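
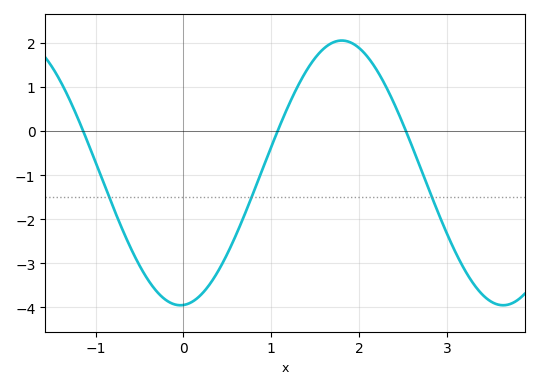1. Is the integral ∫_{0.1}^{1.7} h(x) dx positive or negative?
negative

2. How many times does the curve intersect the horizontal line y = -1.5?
3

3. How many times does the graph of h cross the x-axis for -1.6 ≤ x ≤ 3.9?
3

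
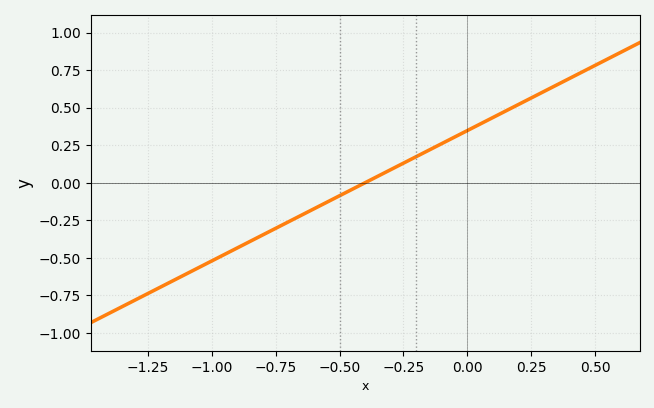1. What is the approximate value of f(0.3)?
0.609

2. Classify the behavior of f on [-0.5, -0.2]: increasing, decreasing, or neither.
increasing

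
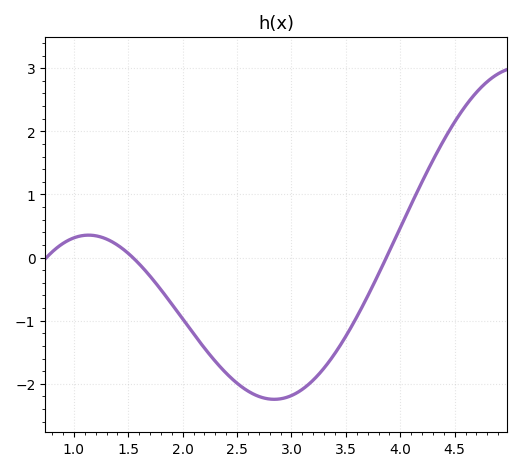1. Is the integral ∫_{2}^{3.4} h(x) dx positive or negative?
negative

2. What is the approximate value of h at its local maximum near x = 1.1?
0.4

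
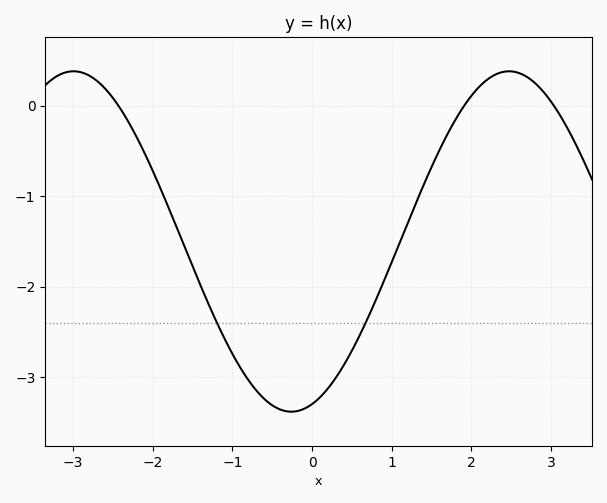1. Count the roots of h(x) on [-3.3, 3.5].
3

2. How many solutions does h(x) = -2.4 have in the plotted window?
2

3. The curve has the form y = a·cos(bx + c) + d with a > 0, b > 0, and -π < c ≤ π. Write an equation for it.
y = 1.88cos(1.1x - 2.8) - 1.5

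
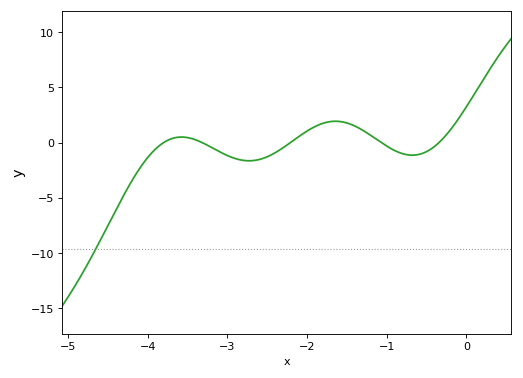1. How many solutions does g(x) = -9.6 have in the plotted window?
1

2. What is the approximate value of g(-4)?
-1.5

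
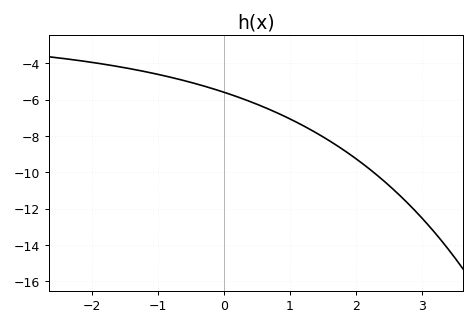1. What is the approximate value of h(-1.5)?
-4.24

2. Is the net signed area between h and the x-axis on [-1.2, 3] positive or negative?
negative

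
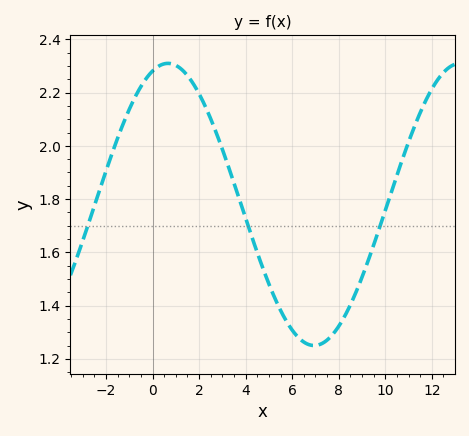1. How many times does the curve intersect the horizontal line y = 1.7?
3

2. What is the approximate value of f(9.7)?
1.68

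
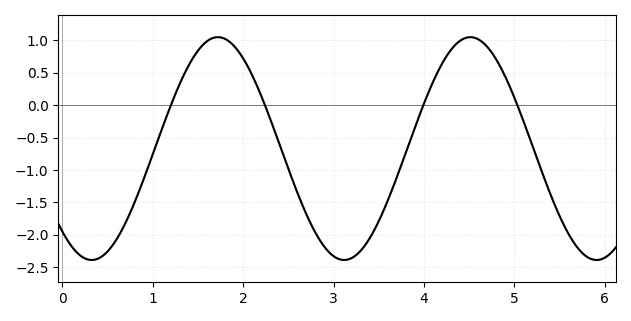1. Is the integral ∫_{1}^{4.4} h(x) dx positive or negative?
negative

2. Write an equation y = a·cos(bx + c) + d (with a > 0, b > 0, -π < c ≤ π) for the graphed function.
y = 1.72cos(2.25x + 2.41) - 0.67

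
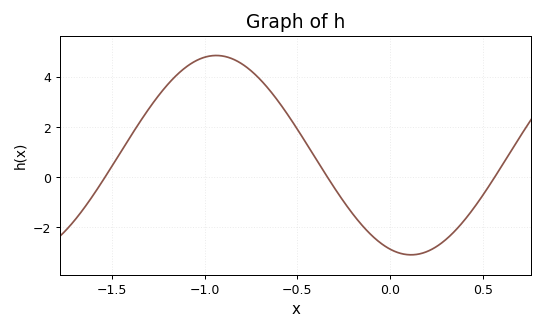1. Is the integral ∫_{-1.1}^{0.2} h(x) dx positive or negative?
positive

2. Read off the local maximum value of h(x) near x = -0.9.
4.8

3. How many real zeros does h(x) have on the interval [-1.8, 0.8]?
3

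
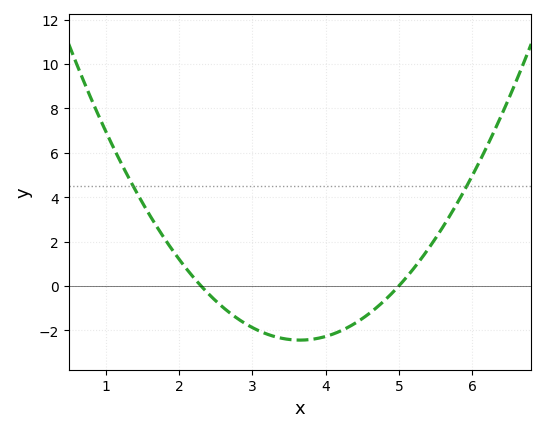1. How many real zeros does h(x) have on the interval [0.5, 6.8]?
2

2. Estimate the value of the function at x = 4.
-2.28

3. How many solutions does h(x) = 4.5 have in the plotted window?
2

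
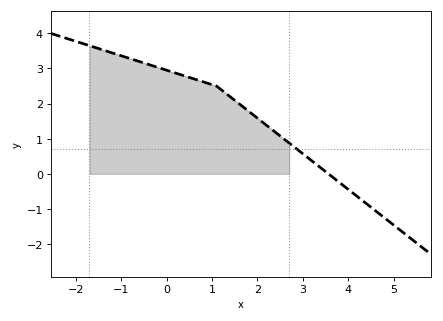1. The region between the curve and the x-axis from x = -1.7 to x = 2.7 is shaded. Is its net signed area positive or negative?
positive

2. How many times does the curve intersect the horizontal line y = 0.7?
1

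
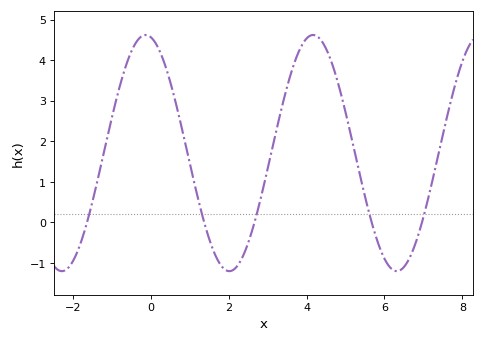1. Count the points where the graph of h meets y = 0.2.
5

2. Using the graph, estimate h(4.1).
4.6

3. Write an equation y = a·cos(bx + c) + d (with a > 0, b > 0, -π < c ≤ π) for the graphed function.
y = 2.91cos(1.5x + 0.2) + 1.71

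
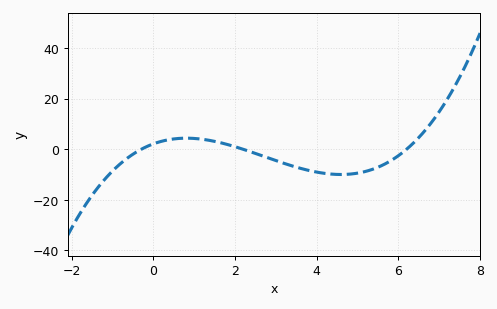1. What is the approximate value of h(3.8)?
-8.34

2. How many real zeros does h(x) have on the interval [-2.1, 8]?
3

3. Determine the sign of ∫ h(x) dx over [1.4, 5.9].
negative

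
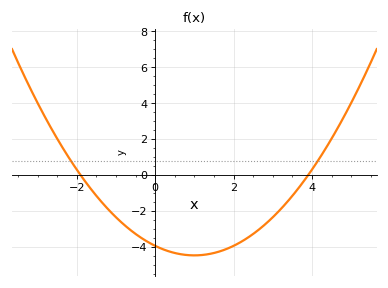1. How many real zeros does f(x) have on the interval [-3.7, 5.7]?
2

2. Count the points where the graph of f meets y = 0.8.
2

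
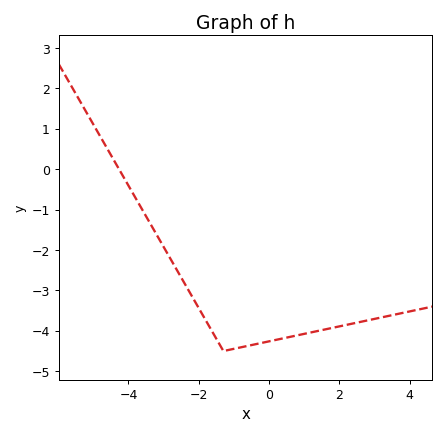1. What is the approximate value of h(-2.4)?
-2.8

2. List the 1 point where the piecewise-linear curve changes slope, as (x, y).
(-1.3, -4.5)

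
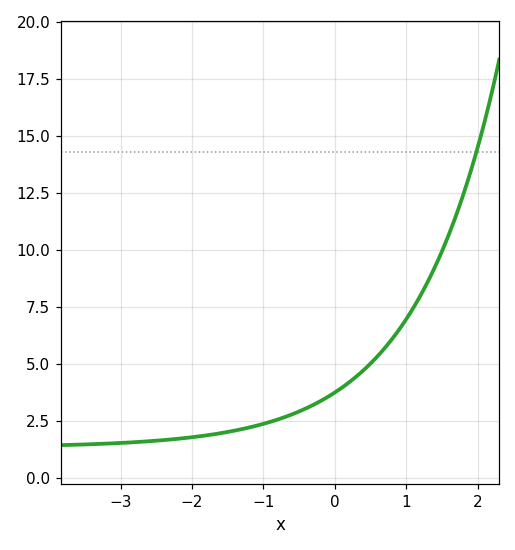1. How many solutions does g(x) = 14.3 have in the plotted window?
1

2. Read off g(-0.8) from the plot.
2.6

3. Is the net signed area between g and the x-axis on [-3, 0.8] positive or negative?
positive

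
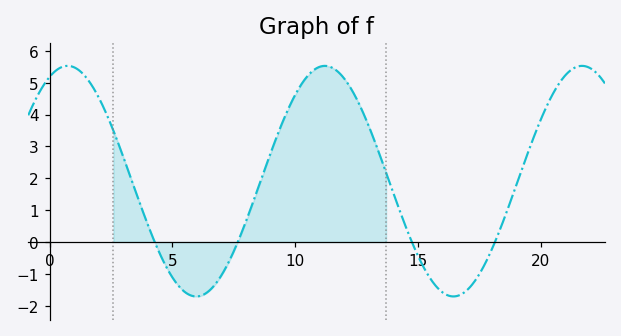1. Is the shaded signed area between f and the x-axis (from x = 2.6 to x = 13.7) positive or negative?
positive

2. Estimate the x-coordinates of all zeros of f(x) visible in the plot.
4.28, 7.66, 14.8, 18.1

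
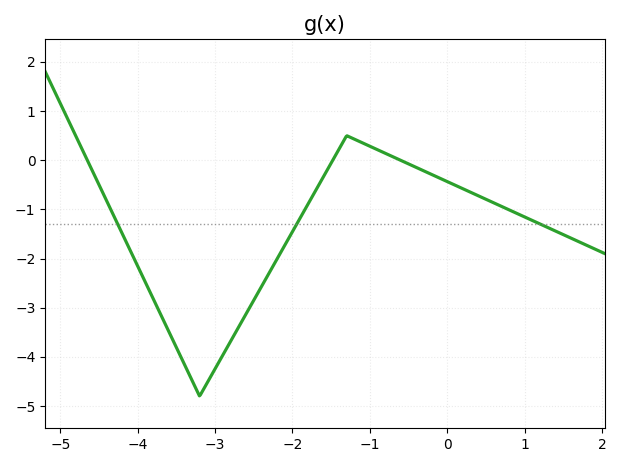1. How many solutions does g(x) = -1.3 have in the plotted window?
3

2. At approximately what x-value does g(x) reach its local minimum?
-3.2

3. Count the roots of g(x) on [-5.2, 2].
3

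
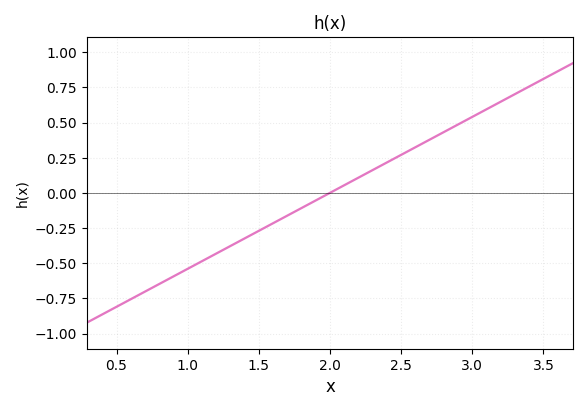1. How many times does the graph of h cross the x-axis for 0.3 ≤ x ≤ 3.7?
1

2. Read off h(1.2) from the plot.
-0.45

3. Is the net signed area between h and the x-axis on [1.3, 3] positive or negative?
positive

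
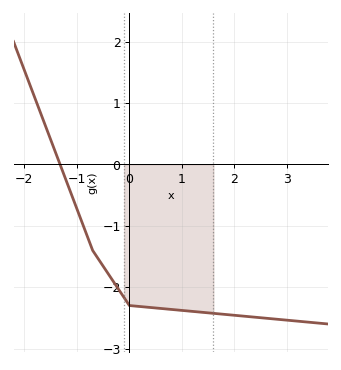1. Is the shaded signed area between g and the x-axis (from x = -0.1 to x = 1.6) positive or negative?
negative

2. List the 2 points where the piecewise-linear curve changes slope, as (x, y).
(-0.7, -1.4); (0, -2.3)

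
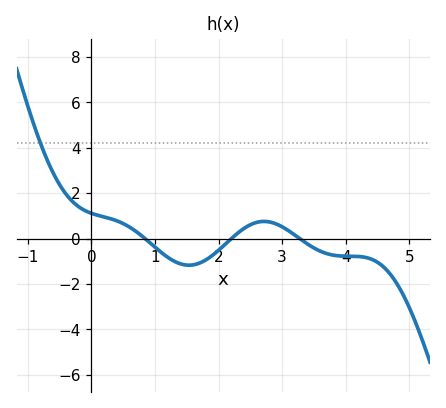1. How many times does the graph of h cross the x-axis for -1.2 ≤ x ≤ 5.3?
3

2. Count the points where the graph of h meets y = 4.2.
1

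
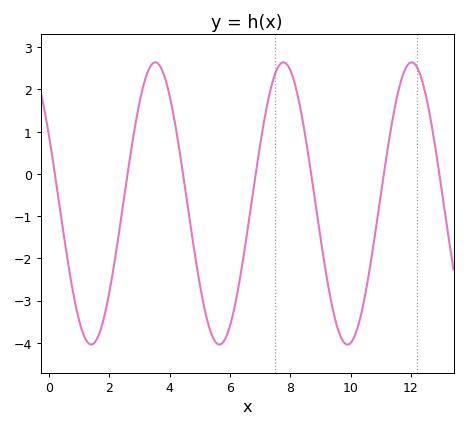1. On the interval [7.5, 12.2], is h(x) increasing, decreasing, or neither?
neither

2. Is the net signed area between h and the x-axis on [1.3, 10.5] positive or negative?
negative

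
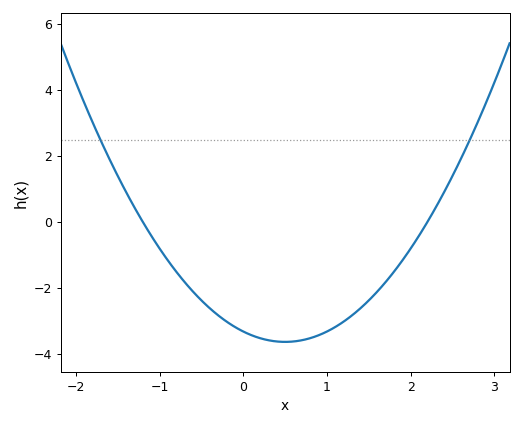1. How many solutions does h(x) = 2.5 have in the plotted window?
2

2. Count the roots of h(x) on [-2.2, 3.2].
2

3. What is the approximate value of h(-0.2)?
-3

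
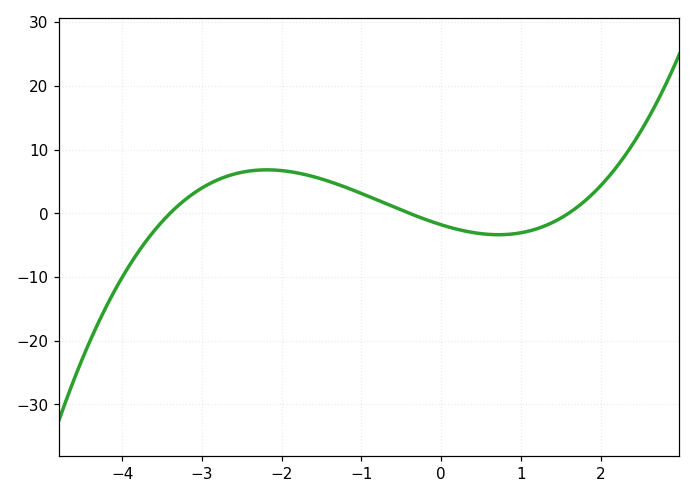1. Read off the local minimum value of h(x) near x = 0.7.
-3.37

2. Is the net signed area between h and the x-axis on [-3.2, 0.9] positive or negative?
positive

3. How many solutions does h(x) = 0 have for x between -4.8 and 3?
3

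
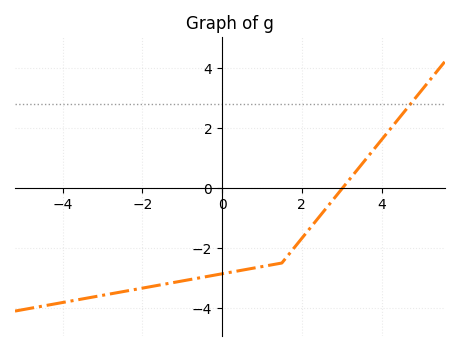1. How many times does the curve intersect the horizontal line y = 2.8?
1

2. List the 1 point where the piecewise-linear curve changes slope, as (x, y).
(1.5, -2.5)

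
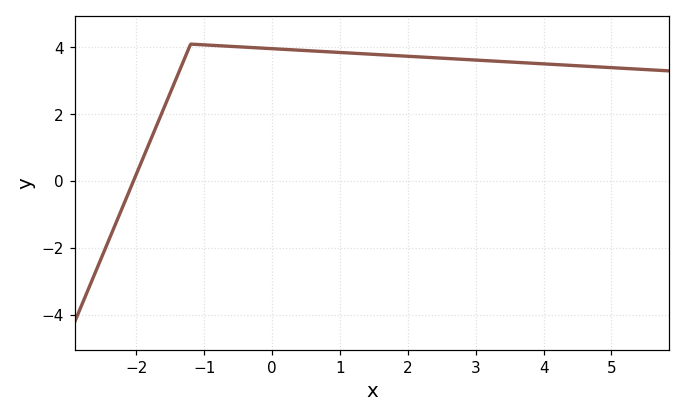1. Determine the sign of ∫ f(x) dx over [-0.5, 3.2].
positive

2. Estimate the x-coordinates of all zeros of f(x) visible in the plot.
-2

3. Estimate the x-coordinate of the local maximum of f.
-1.2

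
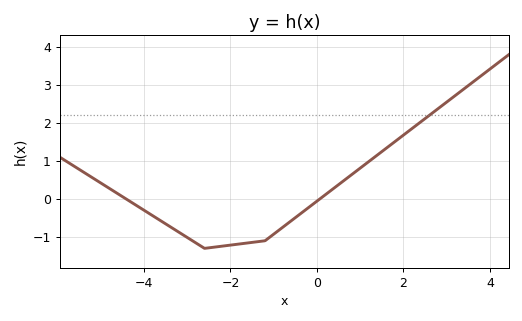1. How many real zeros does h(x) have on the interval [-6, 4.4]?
2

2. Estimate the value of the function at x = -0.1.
-0.1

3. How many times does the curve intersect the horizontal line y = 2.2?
1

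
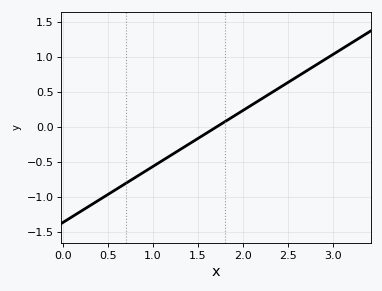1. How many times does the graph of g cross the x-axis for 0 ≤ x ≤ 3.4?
1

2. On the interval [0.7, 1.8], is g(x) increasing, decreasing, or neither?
increasing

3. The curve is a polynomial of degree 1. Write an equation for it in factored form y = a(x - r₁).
y = 0.8(x - 1.7)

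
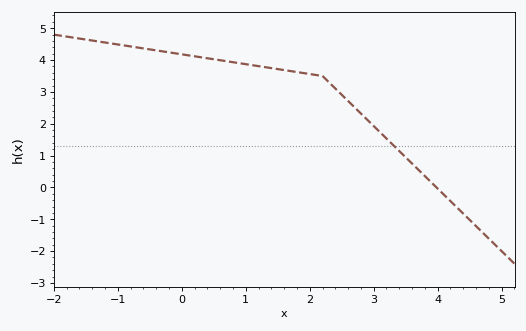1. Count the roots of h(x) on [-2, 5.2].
1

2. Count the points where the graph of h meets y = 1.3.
1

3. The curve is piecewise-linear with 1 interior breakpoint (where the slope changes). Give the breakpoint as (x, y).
(2.2, 3.5)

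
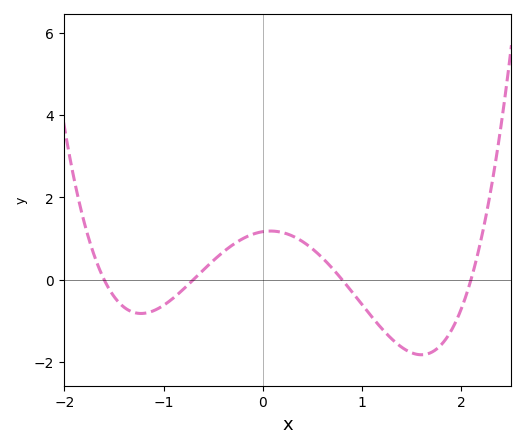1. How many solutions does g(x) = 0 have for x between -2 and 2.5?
4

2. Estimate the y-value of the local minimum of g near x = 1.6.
-1.83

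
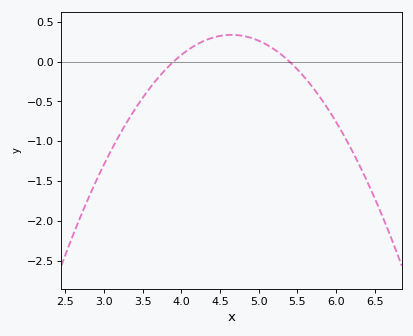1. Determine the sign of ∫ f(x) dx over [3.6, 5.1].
positive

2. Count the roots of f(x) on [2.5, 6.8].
2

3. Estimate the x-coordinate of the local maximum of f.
4.6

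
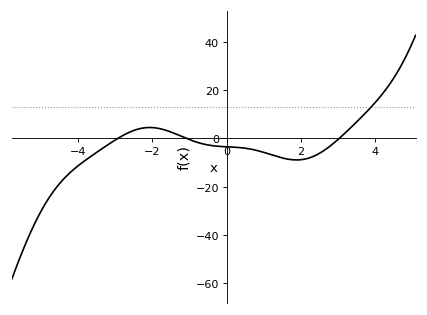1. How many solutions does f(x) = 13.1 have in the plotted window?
1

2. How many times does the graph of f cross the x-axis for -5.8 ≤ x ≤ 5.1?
3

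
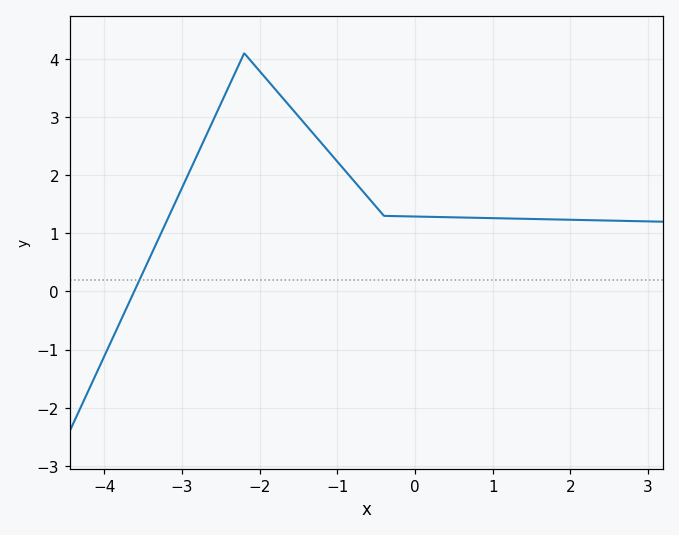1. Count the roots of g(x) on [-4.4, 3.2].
1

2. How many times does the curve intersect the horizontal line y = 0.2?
1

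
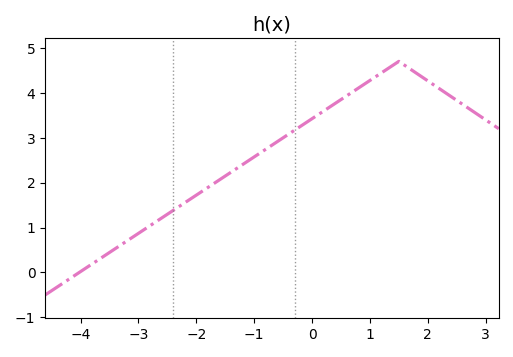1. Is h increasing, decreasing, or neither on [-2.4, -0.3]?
increasing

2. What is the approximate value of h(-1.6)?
2.1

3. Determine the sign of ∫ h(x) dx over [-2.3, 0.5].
positive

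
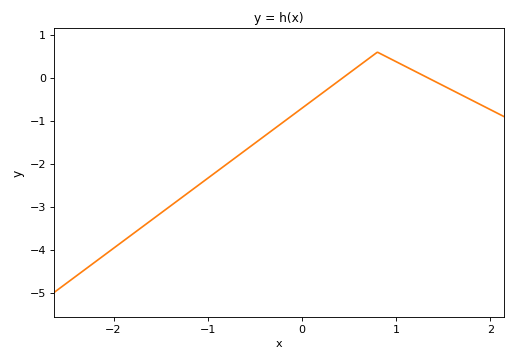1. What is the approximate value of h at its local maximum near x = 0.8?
0.599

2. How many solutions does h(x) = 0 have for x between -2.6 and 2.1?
2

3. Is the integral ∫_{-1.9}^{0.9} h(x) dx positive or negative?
negative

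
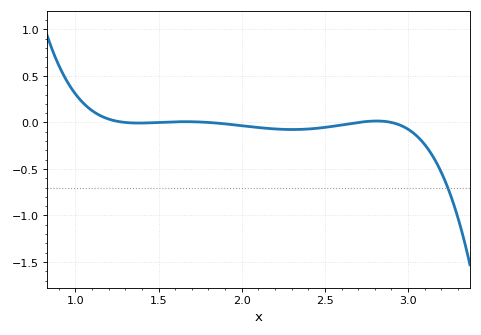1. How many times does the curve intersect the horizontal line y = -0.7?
1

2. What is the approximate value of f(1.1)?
0.15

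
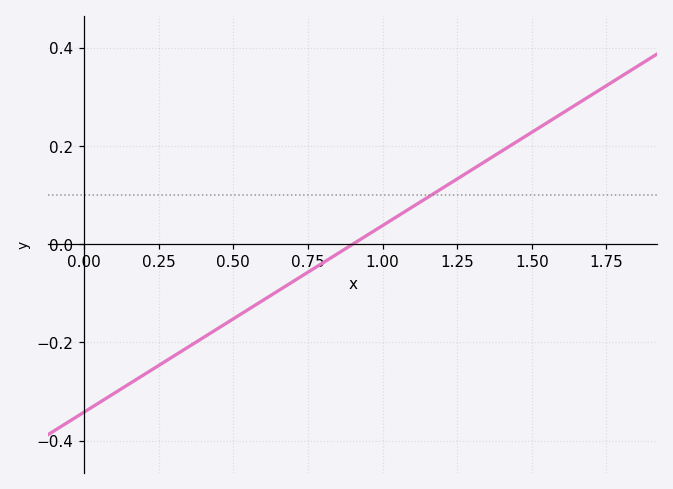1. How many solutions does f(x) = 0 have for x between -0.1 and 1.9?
1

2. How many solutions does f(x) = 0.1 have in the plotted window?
1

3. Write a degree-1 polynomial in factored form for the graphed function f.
y = 0.38(x - 0.9)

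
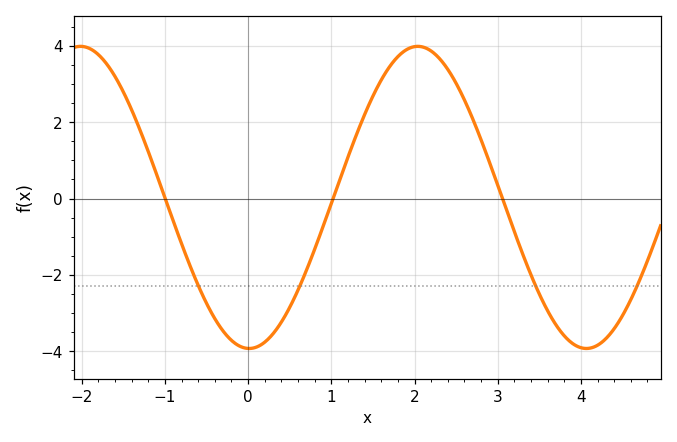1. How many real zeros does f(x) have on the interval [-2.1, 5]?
3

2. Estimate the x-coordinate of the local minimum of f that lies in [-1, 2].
0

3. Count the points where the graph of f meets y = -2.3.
4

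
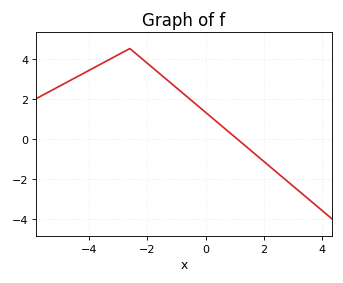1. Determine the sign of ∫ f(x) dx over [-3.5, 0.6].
positive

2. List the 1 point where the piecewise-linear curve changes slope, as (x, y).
(-2.6, 4.5)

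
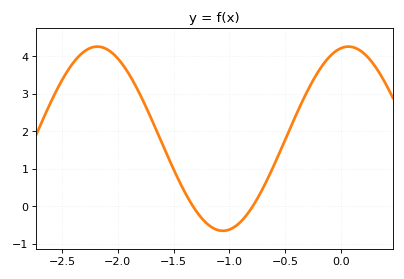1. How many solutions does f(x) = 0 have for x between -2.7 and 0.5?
2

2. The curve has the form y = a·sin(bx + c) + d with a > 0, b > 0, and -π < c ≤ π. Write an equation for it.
y = 2.46sin(2.79x + 1.38) + 1.8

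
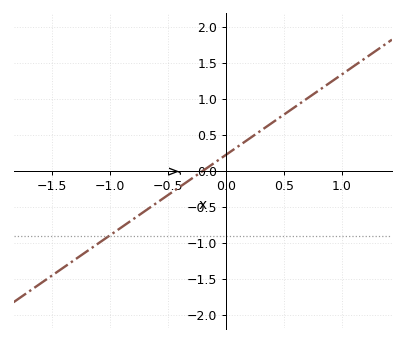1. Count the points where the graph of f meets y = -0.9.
1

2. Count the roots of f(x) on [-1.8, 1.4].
1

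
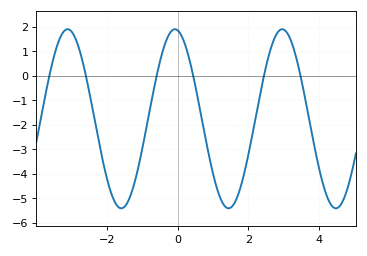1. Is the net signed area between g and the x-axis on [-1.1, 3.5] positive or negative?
negative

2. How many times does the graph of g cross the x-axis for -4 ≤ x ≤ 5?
6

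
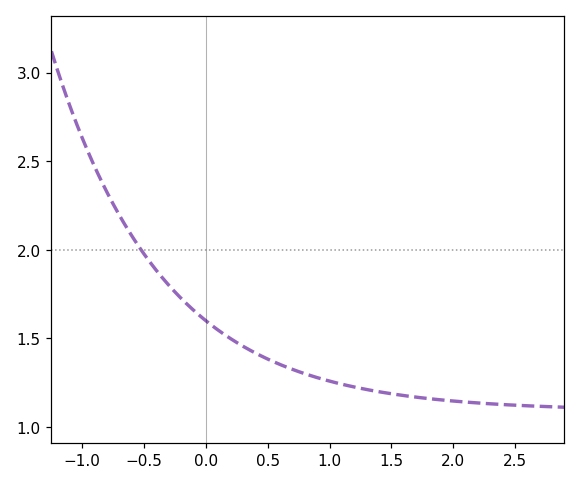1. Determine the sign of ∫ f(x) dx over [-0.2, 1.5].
positive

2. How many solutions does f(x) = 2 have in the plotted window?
1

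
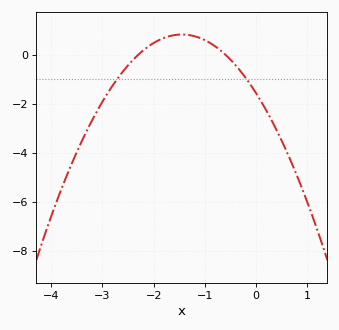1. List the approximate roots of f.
-2.3, -0.6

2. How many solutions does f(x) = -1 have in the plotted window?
2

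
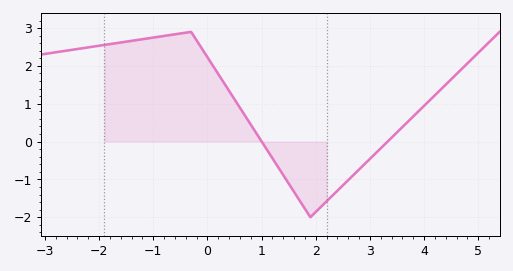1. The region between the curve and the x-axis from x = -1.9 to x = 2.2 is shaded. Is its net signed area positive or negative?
positive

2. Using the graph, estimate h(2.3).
-1.44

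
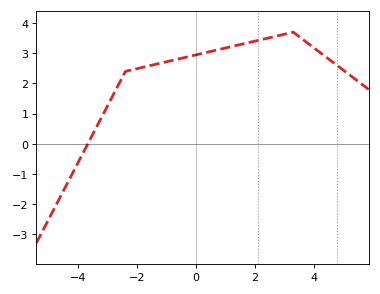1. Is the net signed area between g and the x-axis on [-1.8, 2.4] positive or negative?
positive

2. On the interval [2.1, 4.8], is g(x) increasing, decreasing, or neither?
neither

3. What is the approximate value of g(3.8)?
3.33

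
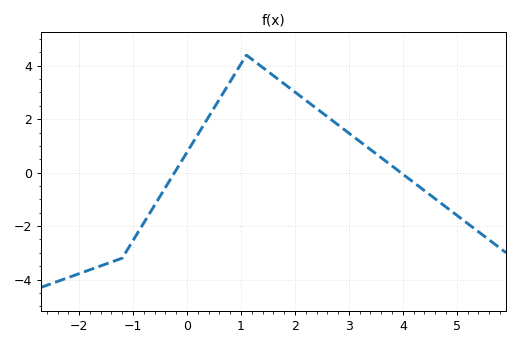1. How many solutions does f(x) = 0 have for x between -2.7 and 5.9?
2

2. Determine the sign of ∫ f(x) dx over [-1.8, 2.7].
positive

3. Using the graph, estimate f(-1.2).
-3.2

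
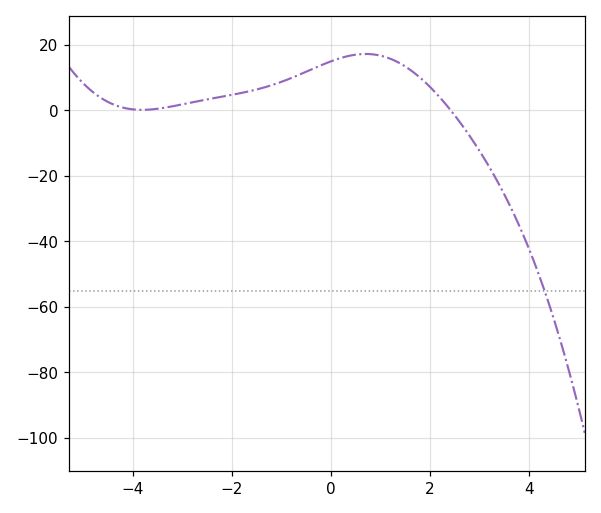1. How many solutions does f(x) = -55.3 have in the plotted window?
1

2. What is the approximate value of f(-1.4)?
6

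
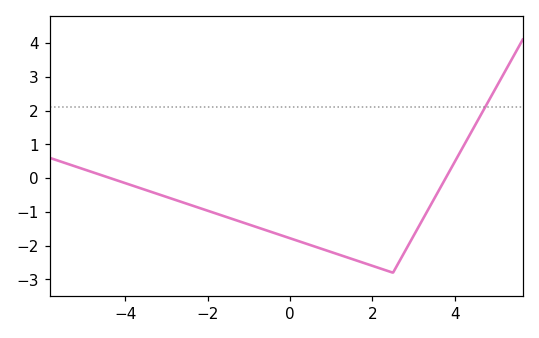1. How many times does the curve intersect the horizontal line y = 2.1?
1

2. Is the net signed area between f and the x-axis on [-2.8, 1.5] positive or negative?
negative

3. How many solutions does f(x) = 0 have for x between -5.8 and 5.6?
2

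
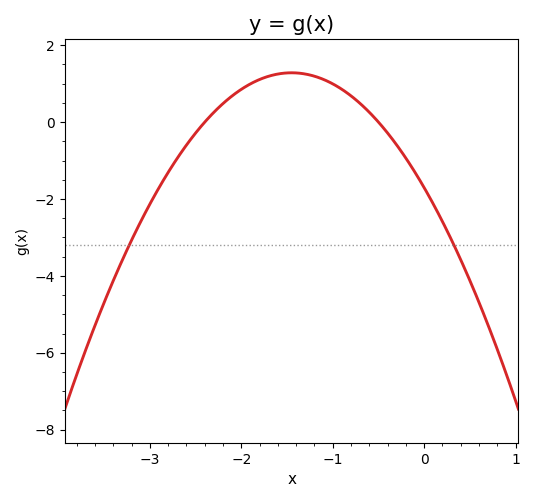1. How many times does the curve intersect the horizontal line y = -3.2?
2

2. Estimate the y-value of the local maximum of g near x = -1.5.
1.2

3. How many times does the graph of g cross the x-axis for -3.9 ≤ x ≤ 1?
2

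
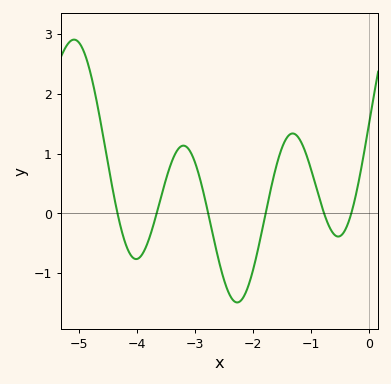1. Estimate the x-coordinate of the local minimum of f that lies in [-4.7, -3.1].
-4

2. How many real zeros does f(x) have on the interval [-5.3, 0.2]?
6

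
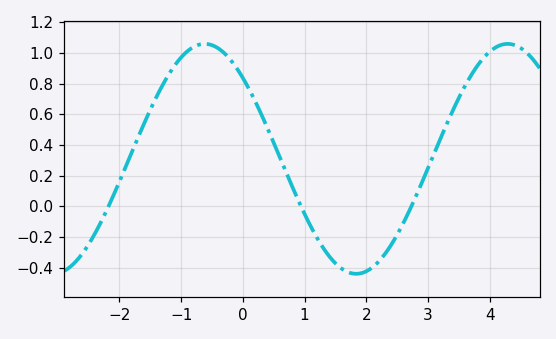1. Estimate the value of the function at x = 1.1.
-0.14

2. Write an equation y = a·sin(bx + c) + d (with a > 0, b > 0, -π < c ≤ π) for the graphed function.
y = 0.75sin(1.3x + 2.4) + 0.31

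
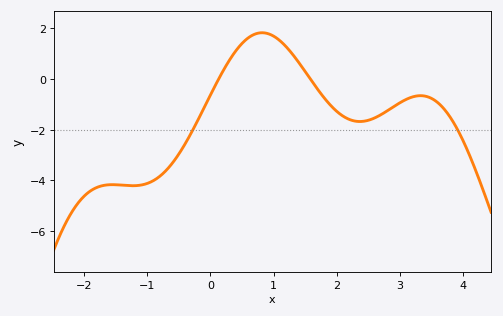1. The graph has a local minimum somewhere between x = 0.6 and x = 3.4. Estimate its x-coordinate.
2.37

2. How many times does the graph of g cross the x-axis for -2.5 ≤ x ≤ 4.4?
2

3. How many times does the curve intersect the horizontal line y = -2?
2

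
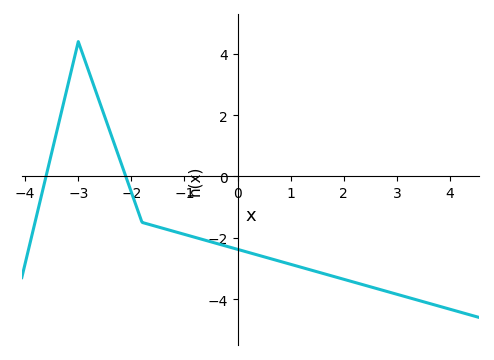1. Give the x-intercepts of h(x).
-3.61, -2.11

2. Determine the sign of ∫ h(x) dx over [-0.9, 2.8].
negative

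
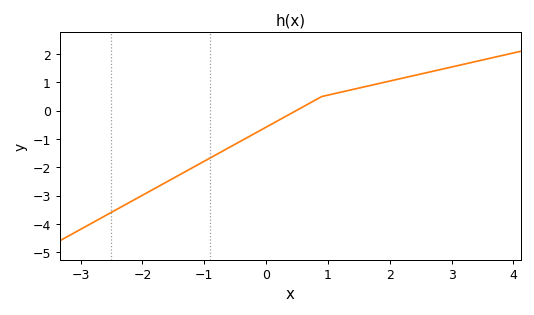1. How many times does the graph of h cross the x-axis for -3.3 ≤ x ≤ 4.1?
1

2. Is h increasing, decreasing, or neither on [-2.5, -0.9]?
increasing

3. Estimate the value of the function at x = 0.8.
0.38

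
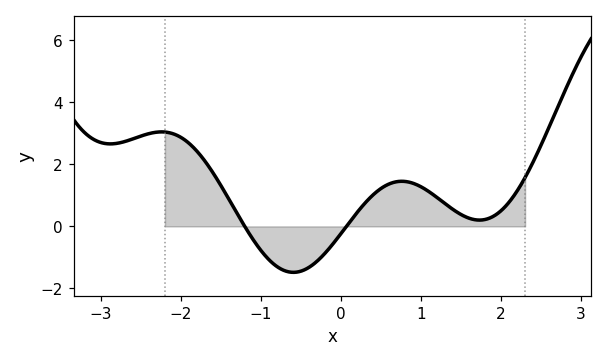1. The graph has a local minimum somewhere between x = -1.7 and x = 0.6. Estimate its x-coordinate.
-0.596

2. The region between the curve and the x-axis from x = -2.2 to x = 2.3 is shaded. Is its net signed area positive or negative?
positive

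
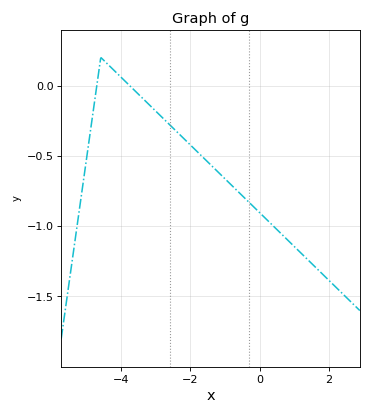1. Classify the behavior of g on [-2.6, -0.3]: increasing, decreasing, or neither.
decreasing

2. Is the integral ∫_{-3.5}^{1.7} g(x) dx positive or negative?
negative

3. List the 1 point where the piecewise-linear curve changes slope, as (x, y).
(-4.6, 0.2)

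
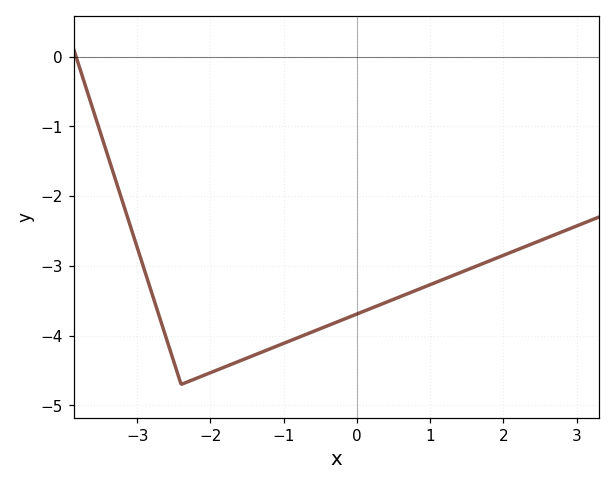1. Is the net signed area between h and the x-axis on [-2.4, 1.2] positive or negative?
negative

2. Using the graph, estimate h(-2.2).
-4.62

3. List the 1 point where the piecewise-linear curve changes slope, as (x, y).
(-2.4, -4.7)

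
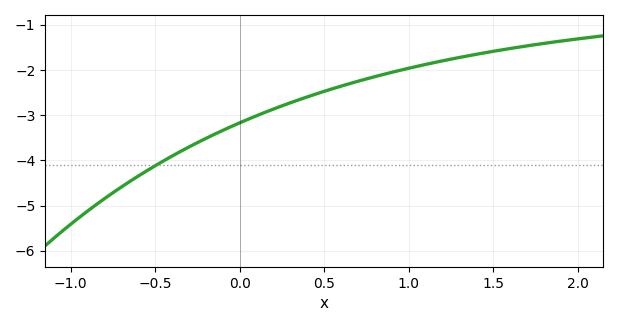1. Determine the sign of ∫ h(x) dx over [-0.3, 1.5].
negative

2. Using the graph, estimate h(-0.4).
-3.9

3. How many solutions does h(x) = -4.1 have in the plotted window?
1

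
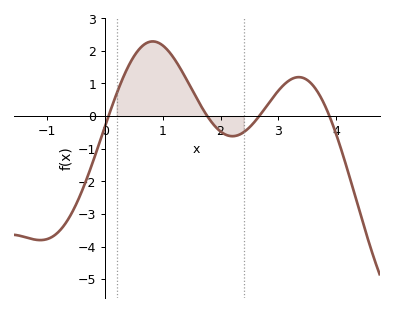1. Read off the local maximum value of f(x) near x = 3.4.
1.19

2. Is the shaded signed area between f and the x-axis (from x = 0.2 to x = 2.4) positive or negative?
positive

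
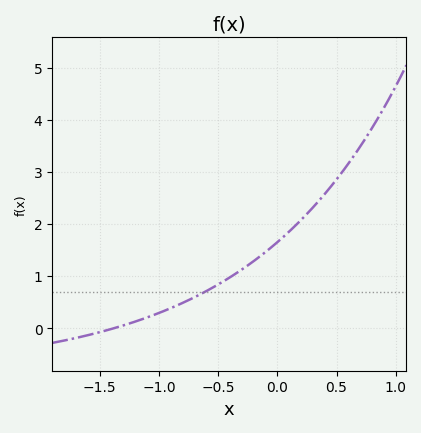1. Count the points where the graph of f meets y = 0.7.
1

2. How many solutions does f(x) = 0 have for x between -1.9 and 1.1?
1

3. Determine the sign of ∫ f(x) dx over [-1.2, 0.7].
positive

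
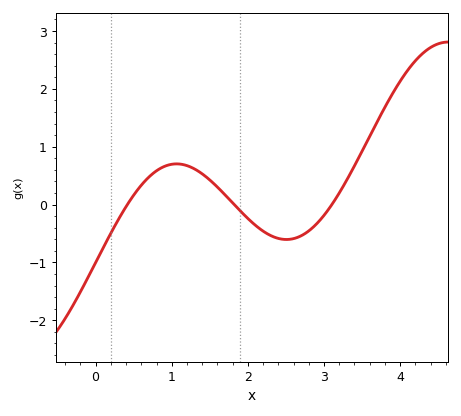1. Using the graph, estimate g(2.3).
-0.5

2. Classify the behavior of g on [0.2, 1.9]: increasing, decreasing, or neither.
neither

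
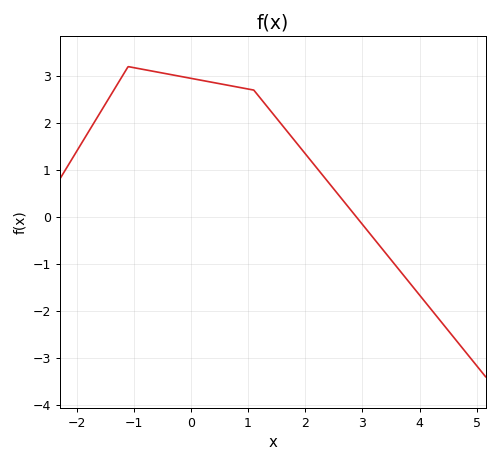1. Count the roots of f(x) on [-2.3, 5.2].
1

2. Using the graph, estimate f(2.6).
0.445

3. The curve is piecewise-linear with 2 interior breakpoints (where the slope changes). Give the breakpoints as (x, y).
(-1.1, 3.2); (1.1, 2.7)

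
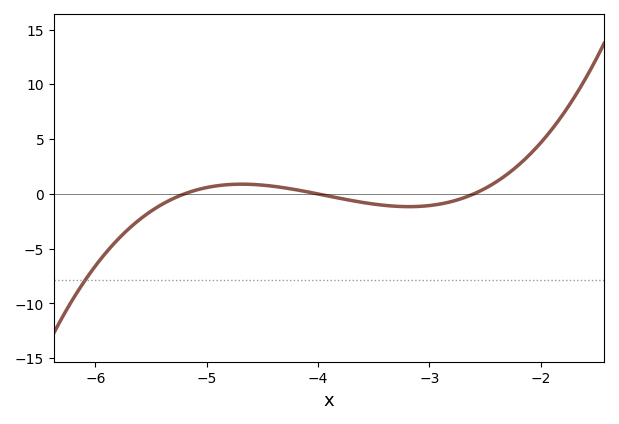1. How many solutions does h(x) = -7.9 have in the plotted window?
1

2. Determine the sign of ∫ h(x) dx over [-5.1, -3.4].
positive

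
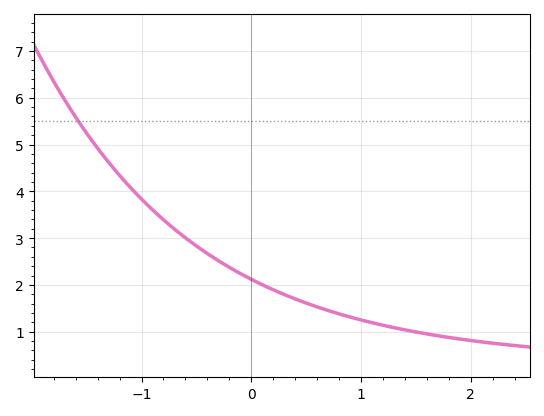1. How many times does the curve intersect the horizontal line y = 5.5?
1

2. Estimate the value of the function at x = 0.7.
1.45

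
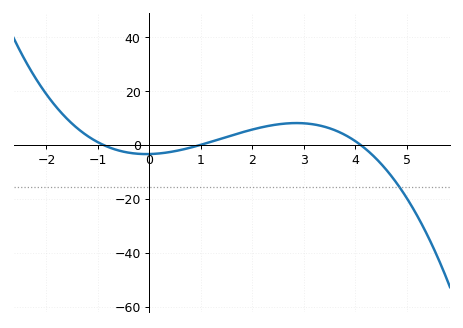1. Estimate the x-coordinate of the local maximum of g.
2.8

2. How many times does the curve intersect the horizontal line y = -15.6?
1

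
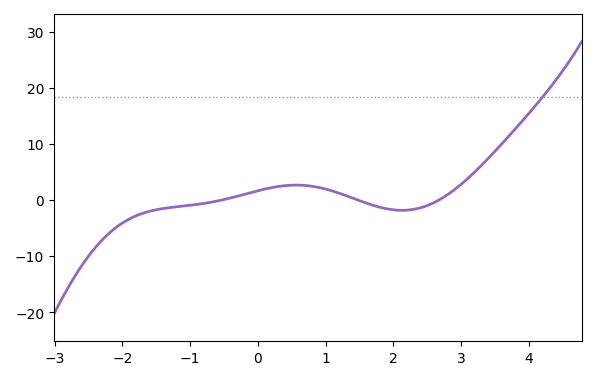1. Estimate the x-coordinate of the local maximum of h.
0.6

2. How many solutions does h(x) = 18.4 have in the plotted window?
1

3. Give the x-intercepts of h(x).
-0.6, 1.4, 2.6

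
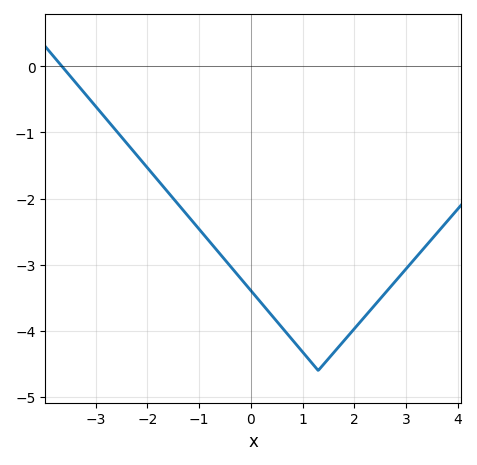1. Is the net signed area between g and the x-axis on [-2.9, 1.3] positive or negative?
negative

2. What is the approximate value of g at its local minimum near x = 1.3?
-4.6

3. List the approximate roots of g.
-3.6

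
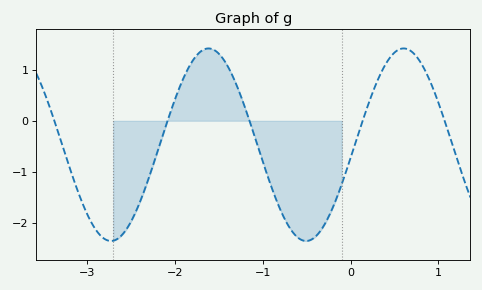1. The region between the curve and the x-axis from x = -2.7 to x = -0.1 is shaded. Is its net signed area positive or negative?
negative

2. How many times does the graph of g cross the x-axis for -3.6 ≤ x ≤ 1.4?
5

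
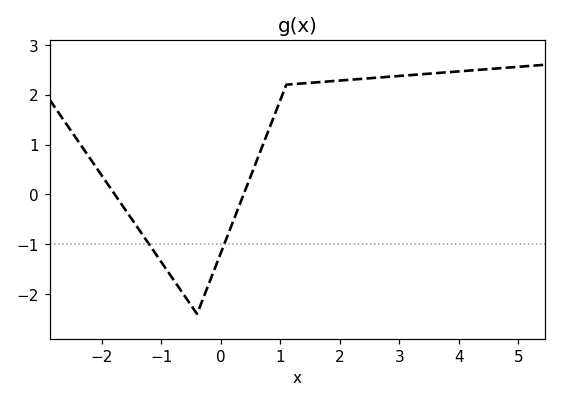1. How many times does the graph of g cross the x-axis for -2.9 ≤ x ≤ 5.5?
2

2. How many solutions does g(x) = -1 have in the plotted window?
2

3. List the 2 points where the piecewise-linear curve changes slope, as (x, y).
(-0.4, -2.4); (1.1, 2.2)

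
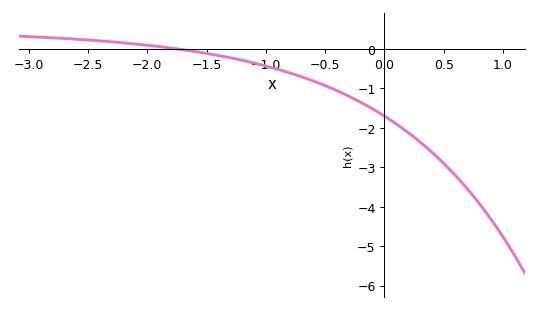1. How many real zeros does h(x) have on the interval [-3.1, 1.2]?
1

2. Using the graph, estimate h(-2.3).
0.2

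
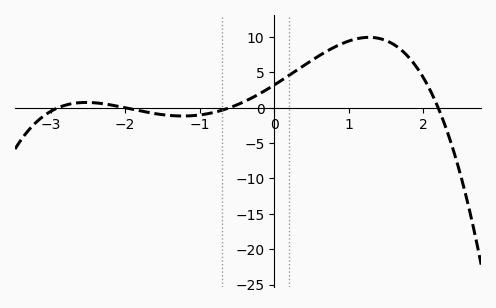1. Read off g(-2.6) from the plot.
0.726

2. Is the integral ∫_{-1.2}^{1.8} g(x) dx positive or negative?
positive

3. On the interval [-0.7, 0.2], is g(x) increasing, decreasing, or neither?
increasing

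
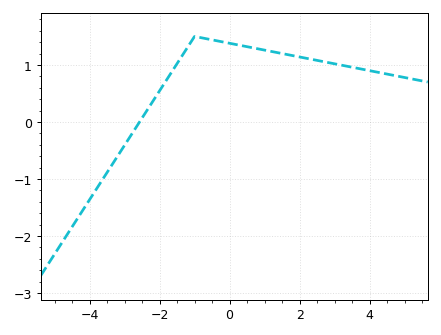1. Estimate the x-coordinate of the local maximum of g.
-1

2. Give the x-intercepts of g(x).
-2.6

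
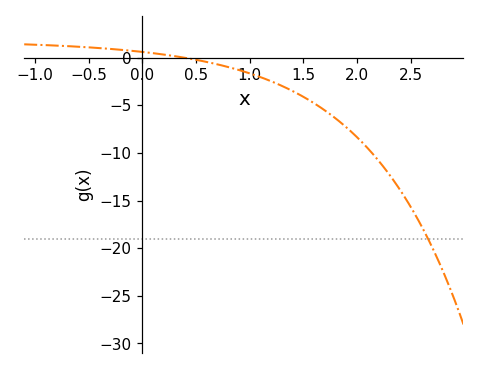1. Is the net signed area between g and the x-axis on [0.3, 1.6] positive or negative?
negative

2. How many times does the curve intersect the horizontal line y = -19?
1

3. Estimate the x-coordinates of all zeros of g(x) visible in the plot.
0.383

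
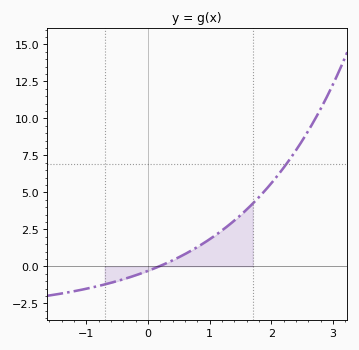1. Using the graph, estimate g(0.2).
0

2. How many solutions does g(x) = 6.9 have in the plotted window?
1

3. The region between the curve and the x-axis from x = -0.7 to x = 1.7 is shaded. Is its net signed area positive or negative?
positive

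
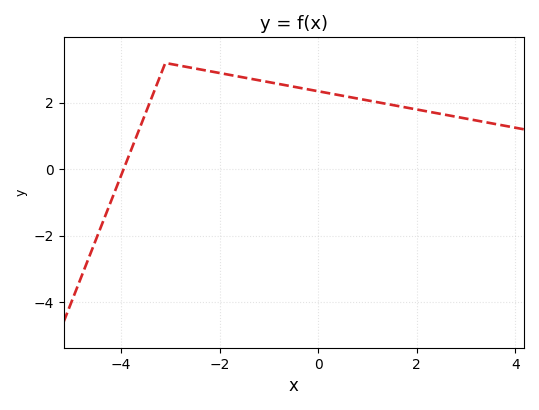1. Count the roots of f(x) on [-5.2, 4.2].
1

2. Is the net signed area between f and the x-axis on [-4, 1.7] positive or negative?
positive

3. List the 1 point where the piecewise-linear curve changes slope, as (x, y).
(-3.1, 3.2)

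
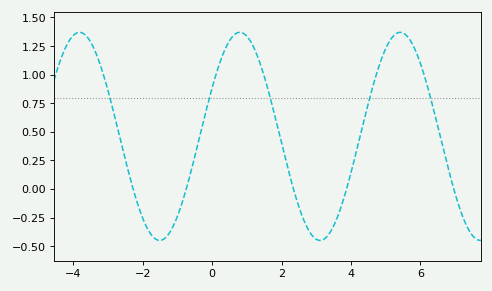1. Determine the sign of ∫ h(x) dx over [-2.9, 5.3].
positive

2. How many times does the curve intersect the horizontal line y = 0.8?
5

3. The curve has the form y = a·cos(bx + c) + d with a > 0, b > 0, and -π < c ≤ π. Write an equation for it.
y = 0.91cos(1.4x - 1.1) + 0.46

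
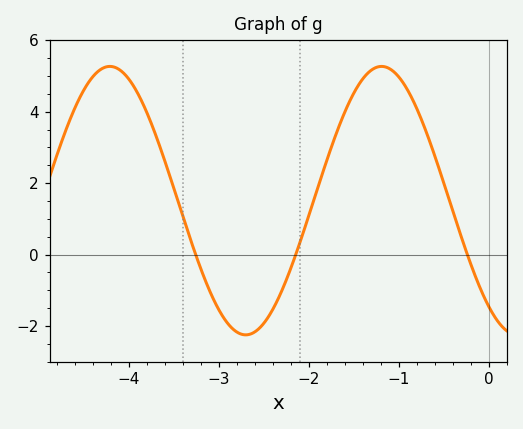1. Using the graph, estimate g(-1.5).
4.6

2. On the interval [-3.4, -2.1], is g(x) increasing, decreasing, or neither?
neither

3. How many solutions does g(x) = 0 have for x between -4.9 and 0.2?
3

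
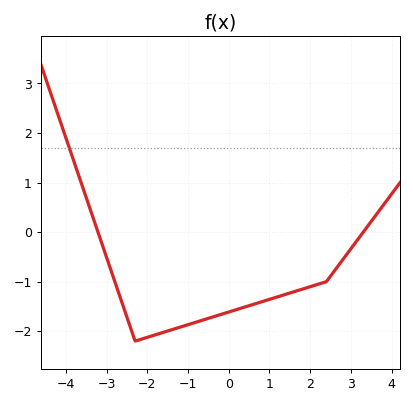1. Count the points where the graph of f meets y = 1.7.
1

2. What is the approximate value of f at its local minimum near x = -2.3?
-2.2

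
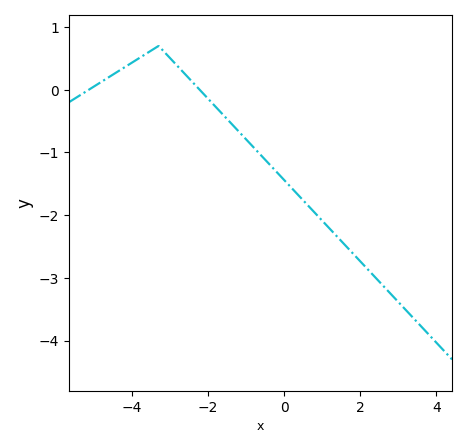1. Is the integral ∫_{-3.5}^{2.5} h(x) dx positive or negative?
negative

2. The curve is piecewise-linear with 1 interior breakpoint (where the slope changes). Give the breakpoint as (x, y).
(-3.3, 0.7)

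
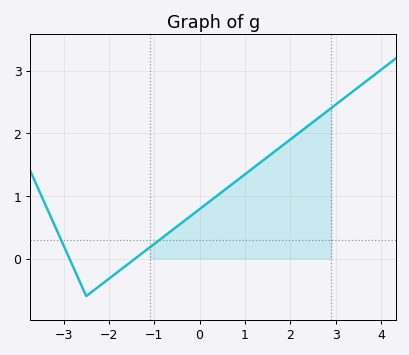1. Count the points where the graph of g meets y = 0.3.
2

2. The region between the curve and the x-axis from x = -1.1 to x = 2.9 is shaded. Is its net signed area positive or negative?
positive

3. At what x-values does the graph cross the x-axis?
-2.87, -1.42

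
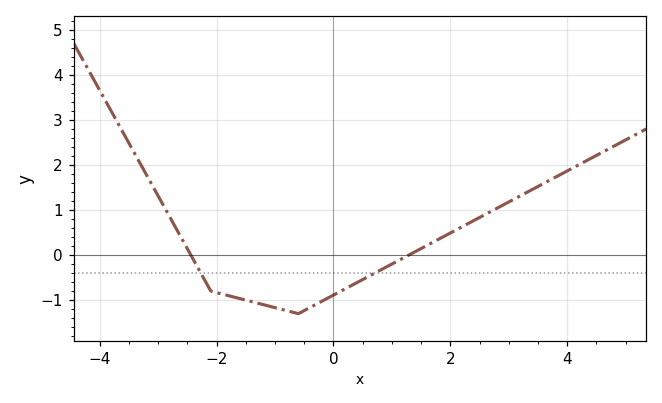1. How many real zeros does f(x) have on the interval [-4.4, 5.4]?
2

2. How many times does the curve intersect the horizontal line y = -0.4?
2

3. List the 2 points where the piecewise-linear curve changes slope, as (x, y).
(-2.1, -0.8); (-0.6, -1.3)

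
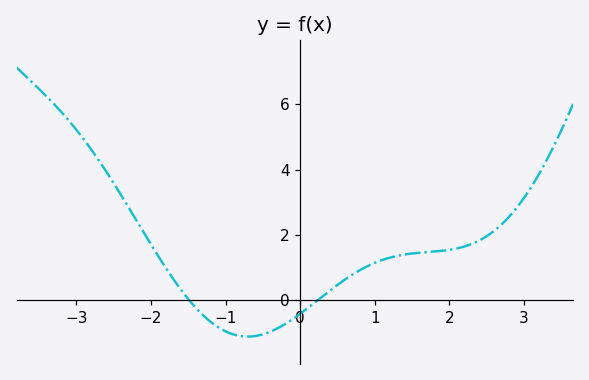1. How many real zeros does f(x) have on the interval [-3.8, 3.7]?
2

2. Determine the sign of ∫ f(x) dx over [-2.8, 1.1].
positive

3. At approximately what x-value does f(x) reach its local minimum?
-0.703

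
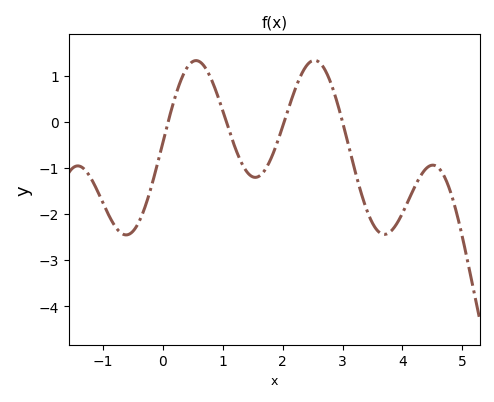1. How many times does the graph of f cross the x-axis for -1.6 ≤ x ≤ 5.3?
4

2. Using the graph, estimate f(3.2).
-1.02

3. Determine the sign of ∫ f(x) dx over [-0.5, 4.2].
negative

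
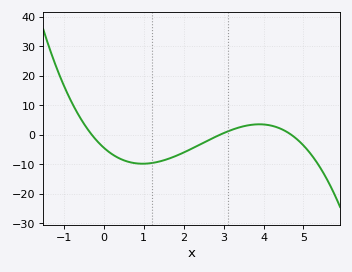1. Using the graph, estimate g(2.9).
0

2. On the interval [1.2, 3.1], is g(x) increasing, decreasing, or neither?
increasing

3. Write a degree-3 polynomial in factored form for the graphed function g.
y = -1.07(x + 0.3)(x - 2.9)(x - 4.7)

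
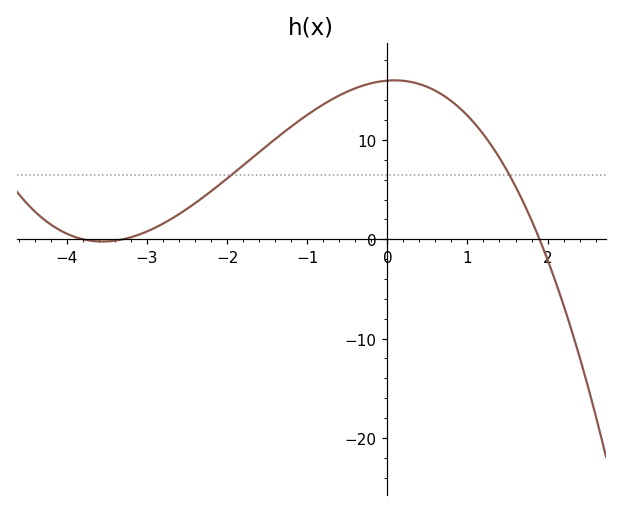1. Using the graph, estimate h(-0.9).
13.1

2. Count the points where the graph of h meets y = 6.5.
2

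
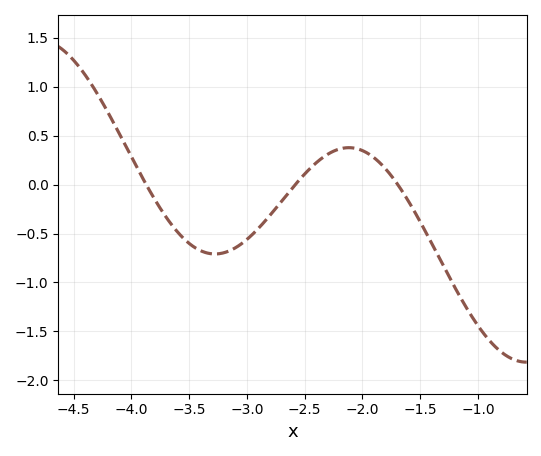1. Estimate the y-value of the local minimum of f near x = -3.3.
-0.7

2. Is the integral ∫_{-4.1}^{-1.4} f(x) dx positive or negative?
negative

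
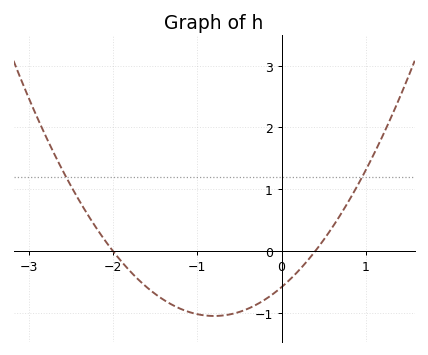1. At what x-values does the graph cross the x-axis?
-2, 0.4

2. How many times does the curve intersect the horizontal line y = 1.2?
2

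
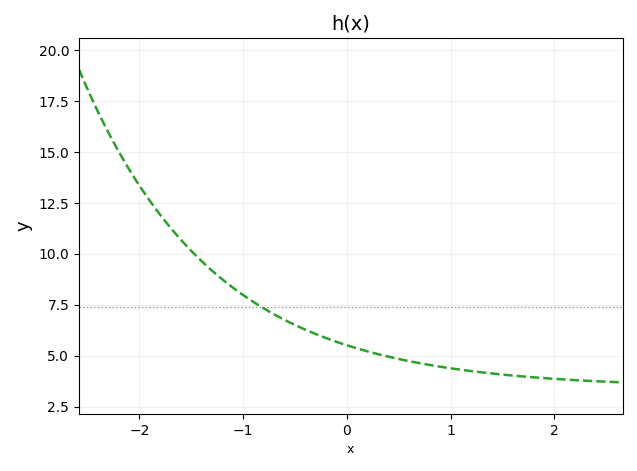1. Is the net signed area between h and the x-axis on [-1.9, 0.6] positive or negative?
positive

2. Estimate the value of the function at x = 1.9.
3.89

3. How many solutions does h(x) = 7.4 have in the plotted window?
1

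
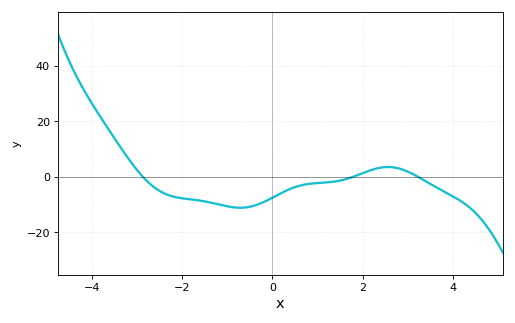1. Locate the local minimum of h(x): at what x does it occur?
-0.715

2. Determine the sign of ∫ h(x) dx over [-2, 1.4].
negative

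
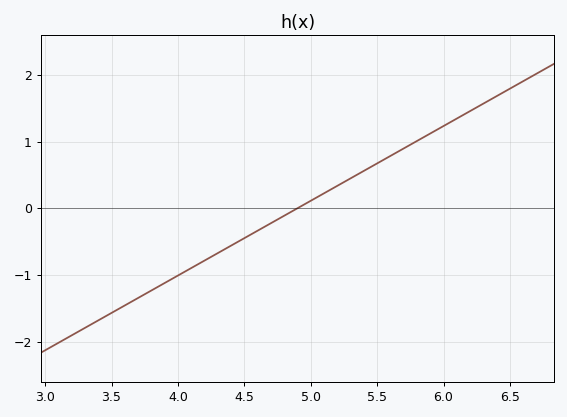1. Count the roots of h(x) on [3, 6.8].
1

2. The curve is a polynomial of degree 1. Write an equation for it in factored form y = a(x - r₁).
y = 1.12(x - 4.9)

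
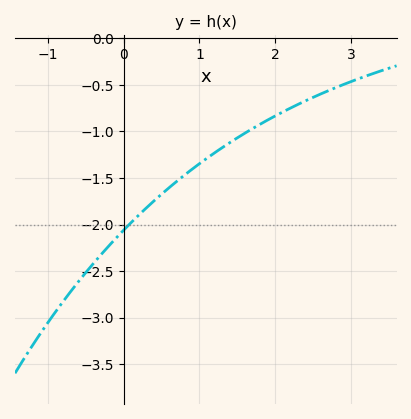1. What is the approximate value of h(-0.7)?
-2.7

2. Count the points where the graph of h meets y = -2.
1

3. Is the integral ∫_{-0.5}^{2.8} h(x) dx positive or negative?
negative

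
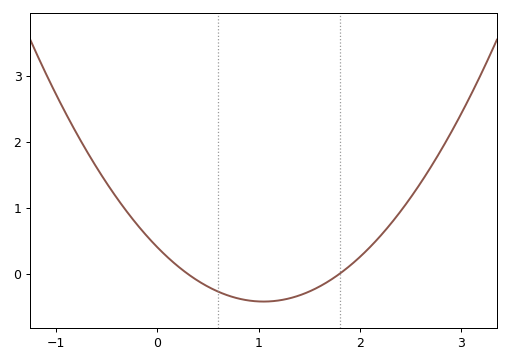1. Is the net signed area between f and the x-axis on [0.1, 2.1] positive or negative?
negative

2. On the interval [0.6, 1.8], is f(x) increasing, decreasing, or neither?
neither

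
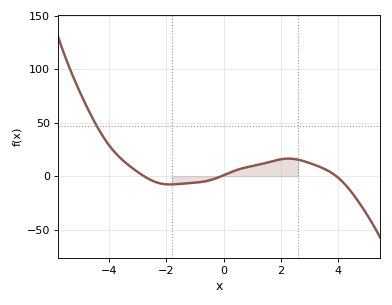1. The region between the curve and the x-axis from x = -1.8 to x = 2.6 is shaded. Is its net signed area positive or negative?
positive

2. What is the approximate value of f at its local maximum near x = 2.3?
16.4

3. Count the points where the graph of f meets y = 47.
1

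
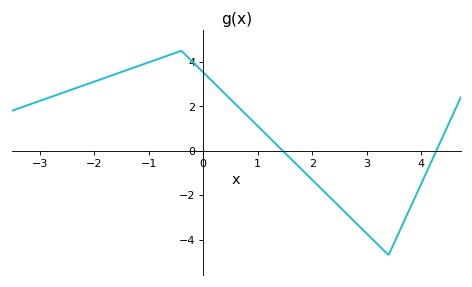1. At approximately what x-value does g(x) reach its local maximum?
-0.399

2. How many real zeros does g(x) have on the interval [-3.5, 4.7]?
2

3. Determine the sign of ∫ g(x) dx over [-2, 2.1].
positive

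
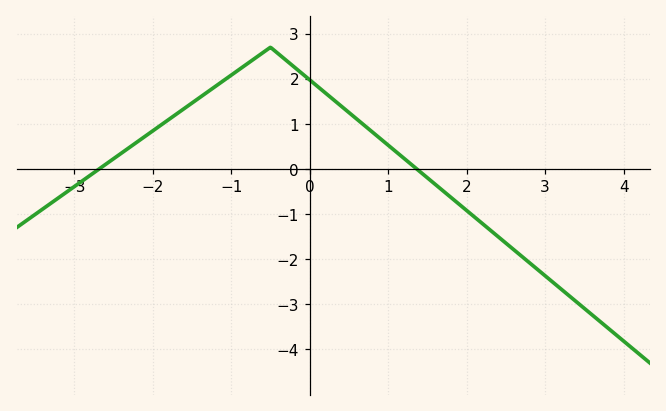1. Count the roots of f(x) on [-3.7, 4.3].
2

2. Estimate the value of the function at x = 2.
-0.9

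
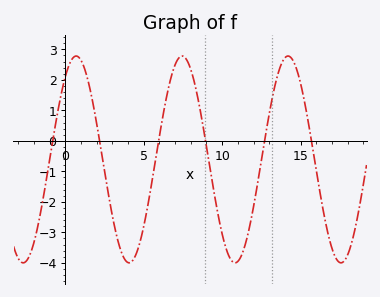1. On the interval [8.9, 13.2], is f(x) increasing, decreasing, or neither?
neither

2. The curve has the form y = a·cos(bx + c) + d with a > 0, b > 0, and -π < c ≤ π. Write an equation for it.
y = 3.39cos(0.93x - 0.64) - 0.61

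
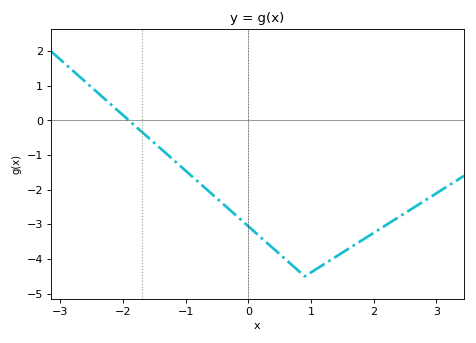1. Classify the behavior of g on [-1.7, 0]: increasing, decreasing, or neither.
decreasing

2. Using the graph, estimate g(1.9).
-3.36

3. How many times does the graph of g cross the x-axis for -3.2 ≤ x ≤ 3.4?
1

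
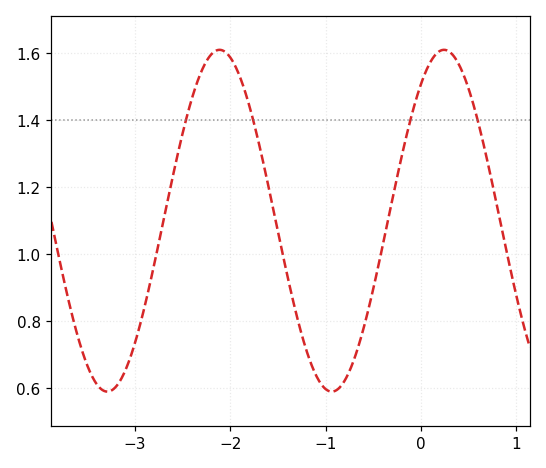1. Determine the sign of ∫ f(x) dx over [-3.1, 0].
positive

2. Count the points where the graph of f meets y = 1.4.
4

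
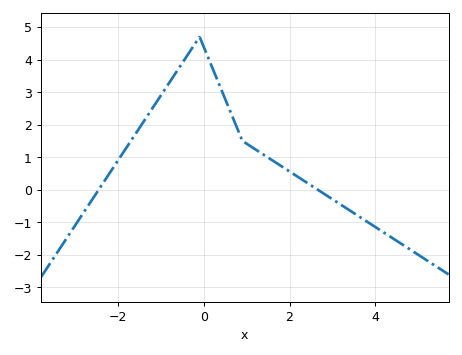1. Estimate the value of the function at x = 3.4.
-0.629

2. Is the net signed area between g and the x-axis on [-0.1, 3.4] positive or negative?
positive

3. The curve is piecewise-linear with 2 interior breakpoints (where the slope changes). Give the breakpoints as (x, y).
(-0.1, 4.7); (0.9, 1.5)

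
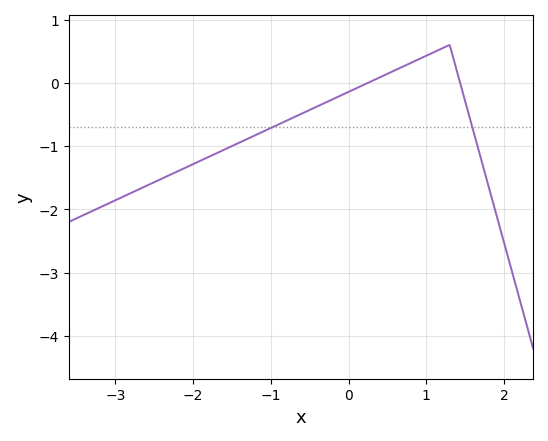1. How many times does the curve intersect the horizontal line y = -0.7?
2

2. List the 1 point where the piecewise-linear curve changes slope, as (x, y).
(1.3, 0.6)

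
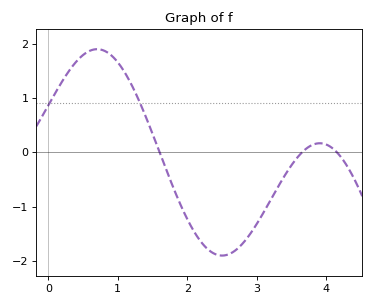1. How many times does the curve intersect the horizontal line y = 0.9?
2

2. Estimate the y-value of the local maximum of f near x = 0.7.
1.9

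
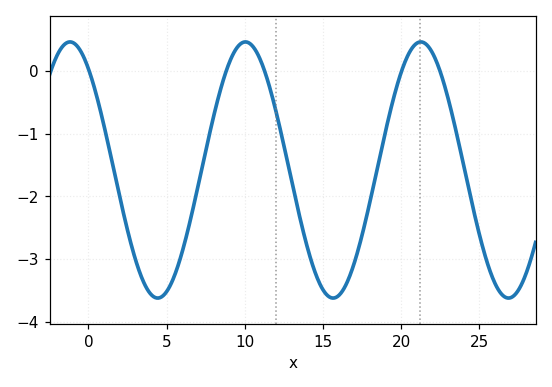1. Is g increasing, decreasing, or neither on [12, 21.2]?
neither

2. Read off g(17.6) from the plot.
-2.52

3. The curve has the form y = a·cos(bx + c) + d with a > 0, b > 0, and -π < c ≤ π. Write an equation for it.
y = 2.04cos(0.56x + 0.66) - 1.58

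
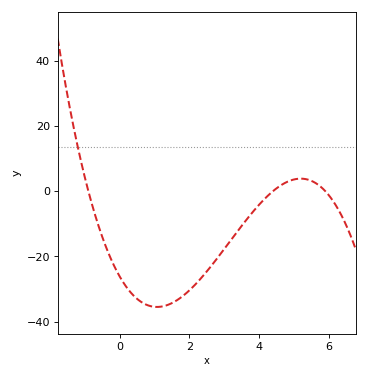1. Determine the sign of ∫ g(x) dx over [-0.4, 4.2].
negative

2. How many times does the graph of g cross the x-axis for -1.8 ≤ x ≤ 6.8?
3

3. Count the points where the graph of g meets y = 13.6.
1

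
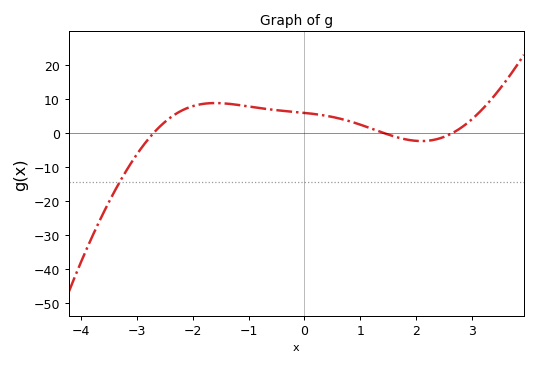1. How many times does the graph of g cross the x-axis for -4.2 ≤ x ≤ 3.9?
3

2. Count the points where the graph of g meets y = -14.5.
1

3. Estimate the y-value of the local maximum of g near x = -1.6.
8.73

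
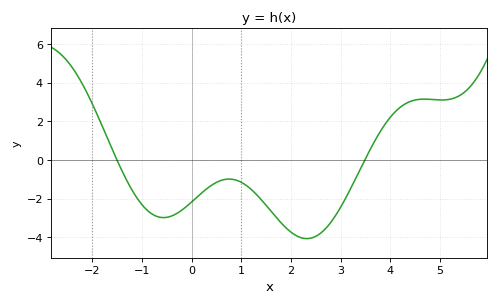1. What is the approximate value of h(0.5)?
-1.16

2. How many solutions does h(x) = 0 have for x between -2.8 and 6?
2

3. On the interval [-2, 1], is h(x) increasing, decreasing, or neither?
neither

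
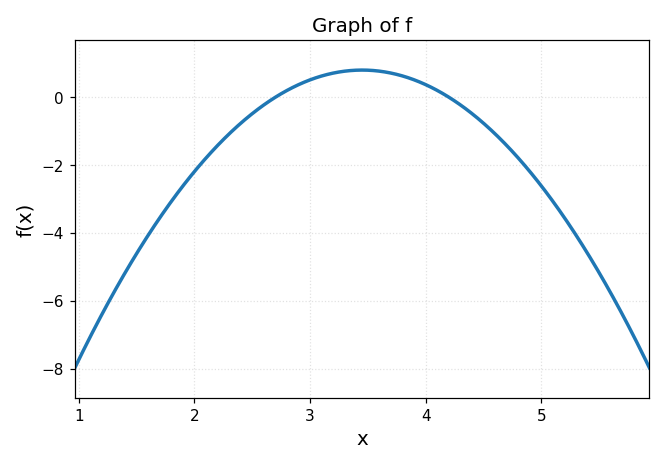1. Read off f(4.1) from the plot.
0.199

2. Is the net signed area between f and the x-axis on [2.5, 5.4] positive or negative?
negative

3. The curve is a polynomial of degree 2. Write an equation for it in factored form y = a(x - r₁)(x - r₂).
y = -1.42(x - 2.7)(x - 4.2)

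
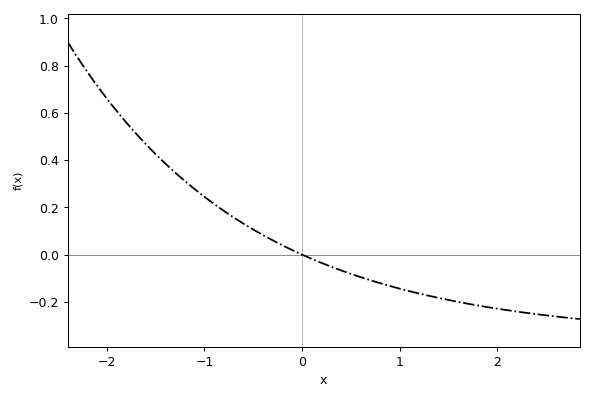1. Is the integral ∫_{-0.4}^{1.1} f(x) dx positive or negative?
negative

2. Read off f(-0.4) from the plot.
0.083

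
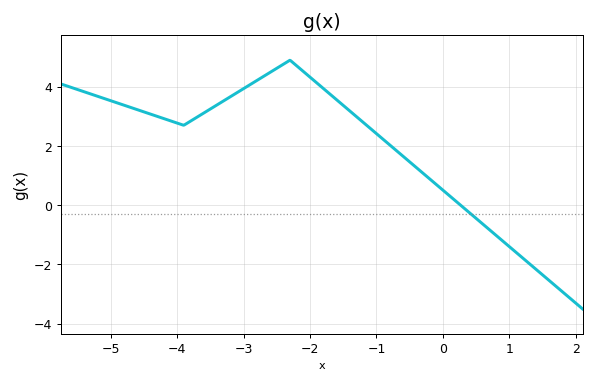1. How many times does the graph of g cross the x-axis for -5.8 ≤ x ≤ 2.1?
1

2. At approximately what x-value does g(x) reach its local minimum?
-3.8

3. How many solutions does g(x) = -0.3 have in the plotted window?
1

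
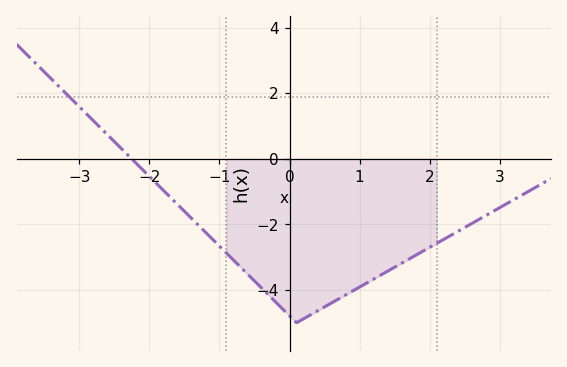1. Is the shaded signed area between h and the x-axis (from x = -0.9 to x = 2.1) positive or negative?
negative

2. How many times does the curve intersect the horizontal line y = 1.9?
1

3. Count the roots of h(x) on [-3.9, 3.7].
1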